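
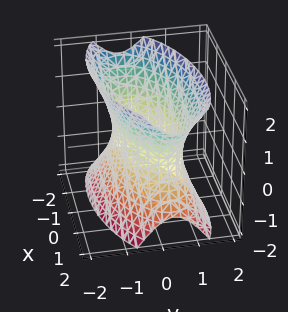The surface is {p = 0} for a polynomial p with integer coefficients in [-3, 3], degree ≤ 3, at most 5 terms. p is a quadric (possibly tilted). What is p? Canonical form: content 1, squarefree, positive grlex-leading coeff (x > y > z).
First, deg p = 2. No degree-1 surface has this shape.
Next, checking where it meets the axes: the surface avoids every integer z-axis point in the box.
Finally, the integer polynomial consistent with all of this is the stated p.

x^2 - x*y + 3*y^2 - z^2 - 2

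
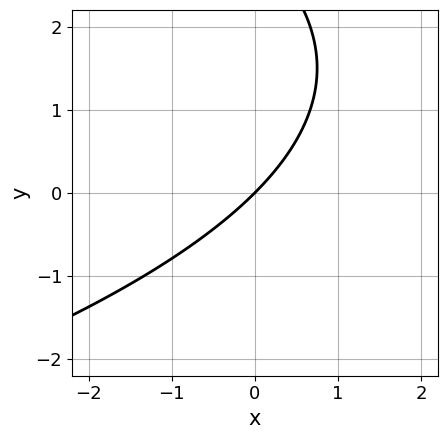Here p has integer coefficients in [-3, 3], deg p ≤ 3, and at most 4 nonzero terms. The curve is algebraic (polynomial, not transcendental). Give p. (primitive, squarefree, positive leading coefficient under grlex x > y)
y^2 + 3*x - 3*y

First, degree: the shape is more complex than any degree-1 curve, so deg p = 2.
Next, checking where it meets the axes: one y-axis crossing is at y = 0; it meets the x-axis at x = 0 (among the integer gridlines).
Finally, assembling these constraints gives the stated polynomial.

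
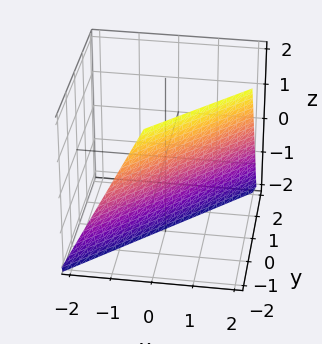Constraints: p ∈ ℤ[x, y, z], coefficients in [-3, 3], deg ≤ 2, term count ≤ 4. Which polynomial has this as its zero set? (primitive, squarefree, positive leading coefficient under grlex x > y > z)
2*x - 2*y - z - 2

(a) Degree: every cross-section is a straight line — this is a plane, so deg p = 1.
(b) Reading off the gridlines: it meets the x-axis at x = 1 (among the integer gridlines); one y-axis crossing is at y = -1.
(c) Matching integer coefficients to the picture gives p. Check: (0, 0, -2) on the z-axis lies on the surface, and p(0, 0, -2) = 0. ✓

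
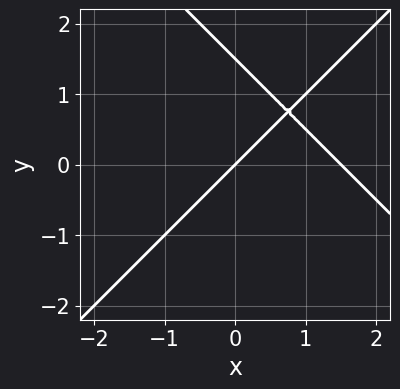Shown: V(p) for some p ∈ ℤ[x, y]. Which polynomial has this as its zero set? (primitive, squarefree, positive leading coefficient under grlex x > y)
2*x^2 - 2*y^2 - 3*x + 3*y

Degree: no degree-1 curve has this shape, so deg p = 2.
Against the integer gridlines: it crosses the y-axis at the gridline y = 0; one x-axis crossing is at x = 0.
The integer polynomial consistent with all of this is the stated p.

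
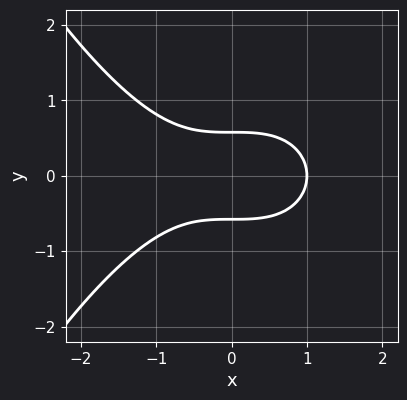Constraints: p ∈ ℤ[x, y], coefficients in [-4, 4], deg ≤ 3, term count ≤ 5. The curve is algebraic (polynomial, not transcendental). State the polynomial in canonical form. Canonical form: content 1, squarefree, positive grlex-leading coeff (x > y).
x^3 + 3*y^2 - 1

1. Degree: the shape is more complex than any degree-2 curve, so deg p = 3.
2. Symmetries: the y ↦ −y reflection is a symmetry, so y appears only in even powers.
3. Reading off the gridlines: it crosses the x-axis at the gridline x = 1.
4. These observations pin down the coefficients.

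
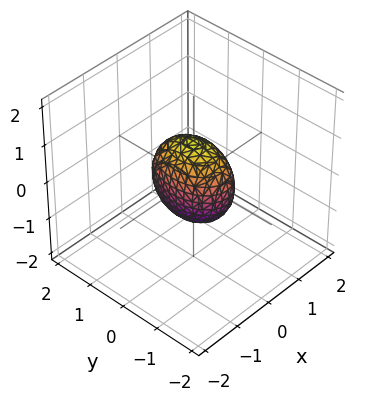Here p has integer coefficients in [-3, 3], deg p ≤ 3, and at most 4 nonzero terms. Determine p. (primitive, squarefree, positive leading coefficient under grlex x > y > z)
2*x^2 + y^2 + z^2 - 1

The degree is 2 — bounded and convex; a quadric.
Symmetries: it's symmetric under z → −z, forcing even powers of z; the y ↦ −y reflection is a symmetry, so y appears only in even powers; it's symmetric under x → −x, forcing even powers of x.
From the visible intercepts: among the integer gridlines, it crosses the z-axis at z ∈ {-1, 1}; the y-axis gridline crossings are at y ∈ {-1, 1}.
The integer polynomial consistent with all of this is the stated p.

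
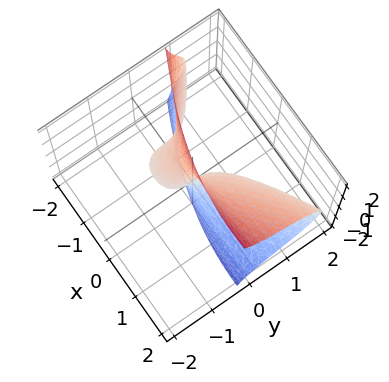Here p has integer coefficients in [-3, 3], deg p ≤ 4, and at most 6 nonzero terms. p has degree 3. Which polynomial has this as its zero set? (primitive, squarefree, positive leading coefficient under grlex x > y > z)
x*z^2 + y^3 + 3*y*z^2 - x^2 - x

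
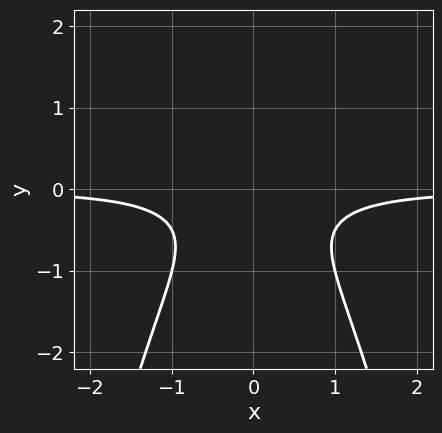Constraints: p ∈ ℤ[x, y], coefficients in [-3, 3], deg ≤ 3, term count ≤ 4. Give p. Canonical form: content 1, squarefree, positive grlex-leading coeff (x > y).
deg p = 3. The shape is more complex than any degree-2 curve.
Symmetries: mirror symmetry x ↦ −x ⇒ only even powers of x.
Observable constraints: it misses every integer gridline on the x-axis; no y-intercept at any integer in the box.
Fitting integer coefficients to these (and the overall shape) gives p.

2*x^2*y + 2*y^2 + y + 1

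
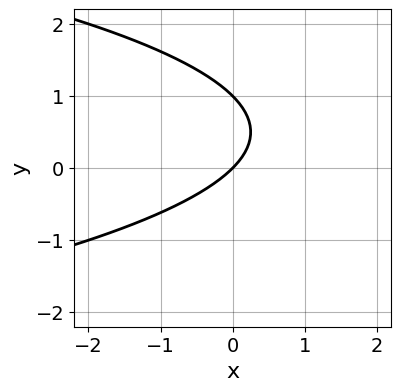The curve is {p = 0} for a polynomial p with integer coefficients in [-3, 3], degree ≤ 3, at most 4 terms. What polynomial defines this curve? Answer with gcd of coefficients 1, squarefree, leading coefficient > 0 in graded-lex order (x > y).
First, the degree is 2 — a generic line meets the curve in up to 2 points.
Then, checking where it meets the axes: one x-axis crossing is at x = 0; among the integer gridlines, it crosses the y-axis at y ∈ {0, 1}.
Finally, assembling these constraints gives the stated polynomial.

y^2 + x - y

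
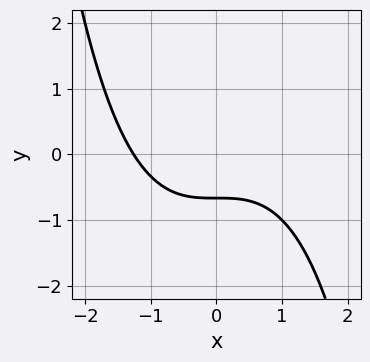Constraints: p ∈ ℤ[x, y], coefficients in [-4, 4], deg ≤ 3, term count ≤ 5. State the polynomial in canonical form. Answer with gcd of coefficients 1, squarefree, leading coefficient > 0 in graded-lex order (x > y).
1. Degree: no degree-2 curve has this shape, so deg p = 3.
2. Solving for integer coefficients yields p as stated.

x^3 + 3*y + 2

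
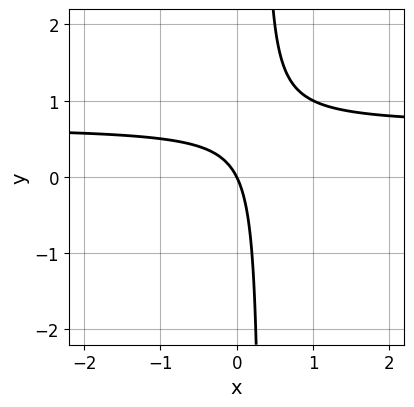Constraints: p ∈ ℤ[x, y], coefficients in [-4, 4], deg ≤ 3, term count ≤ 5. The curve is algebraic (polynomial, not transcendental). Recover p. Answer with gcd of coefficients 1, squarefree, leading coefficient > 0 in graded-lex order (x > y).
3*x*y - 2*x - y

(a) The degree is 2 — no degree-1 curve has this shape.
(b) Observable constraints: it crosses the y-axis at the gridline y = 0; it meets the x-axis at x = 0 (among the integer gridlines).
(c) Together with the visible shape, these determine p as stated.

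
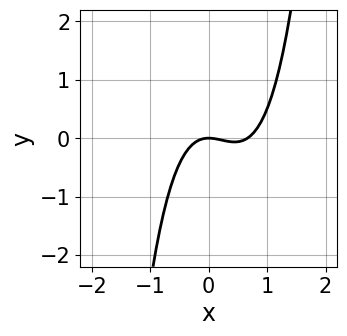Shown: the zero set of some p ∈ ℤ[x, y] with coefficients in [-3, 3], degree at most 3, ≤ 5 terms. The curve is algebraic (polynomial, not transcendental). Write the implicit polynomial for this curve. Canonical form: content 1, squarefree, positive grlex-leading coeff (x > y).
(a) The degree is 3 — a generic line meets the curve in up to 3 points.
(b) From the axis intercepts and sections: one y-axis crossing is at y = 0; one x-axis crossing is at x = 0.
(c) These observations pin down the coefficients.

3*x^3 - 2*x^2 - 2*y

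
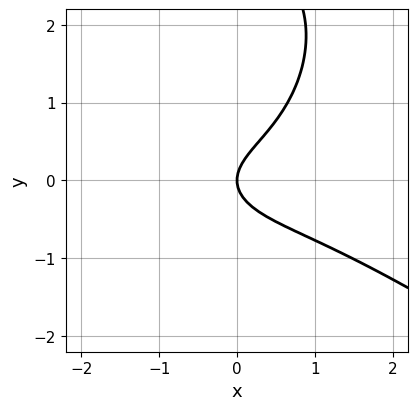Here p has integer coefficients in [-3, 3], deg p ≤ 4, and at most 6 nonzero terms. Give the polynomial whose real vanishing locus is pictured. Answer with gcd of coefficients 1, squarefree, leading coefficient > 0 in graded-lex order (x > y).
x^3 + x^2*y + y^3 - 3*y^2 + 2*x

1. The degree is 3 — the shape is more complex than any degree-2 curve.
2. From the axis intercepts and sections: one x-axis crossing is at x = 0; it crosses the y-axis at the gridline y = 0.
3. The integer polynomial consistent with all of this is the stated p.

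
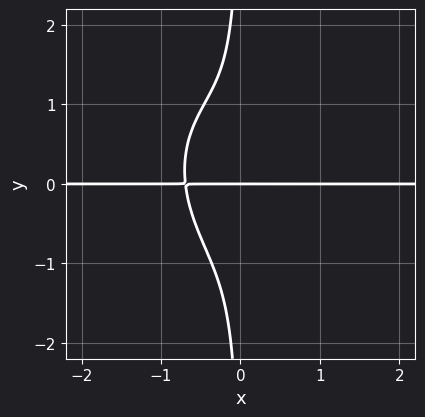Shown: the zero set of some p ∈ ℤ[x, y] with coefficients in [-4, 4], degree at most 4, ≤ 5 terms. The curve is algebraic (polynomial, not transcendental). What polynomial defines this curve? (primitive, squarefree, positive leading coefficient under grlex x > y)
3*x^3*y + x^2*y^2 + 2*x*y^3 + y

First, degree: no degree-3 curve has this shape, so deg p = 4.
Then, observable constraints: the visible x-axis segment lies entirely on the curve; it crosses the y-axis at the gridline y = 0.
Finally, together with the visible shape, these determine p as stated.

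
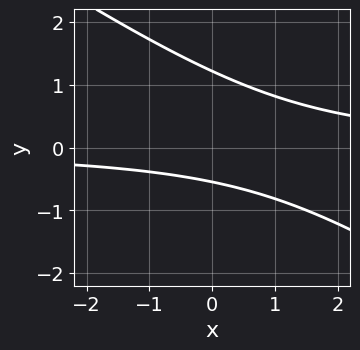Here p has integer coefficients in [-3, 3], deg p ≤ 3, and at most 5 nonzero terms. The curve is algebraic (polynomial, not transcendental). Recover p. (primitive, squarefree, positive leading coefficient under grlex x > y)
Degree: no degree-1 curve has this shape, so deg p = 2.
Against the integer gridlines: the curve avoids every integer x-axis point in the box.
Fitting integer coefficients to these (and the overall shape) gives p.

2*x*y + 3*y^2 - 2*y - 2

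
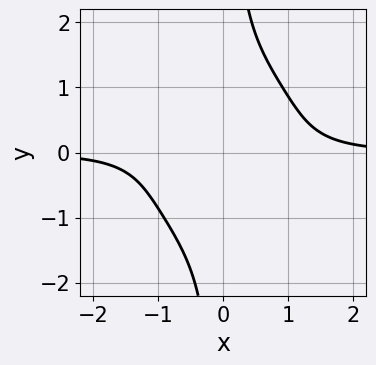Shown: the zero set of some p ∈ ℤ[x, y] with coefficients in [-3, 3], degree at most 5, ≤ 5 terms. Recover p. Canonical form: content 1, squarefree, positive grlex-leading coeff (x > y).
3*x^3*y + 3*x*y^3 - 2*y^2 - 3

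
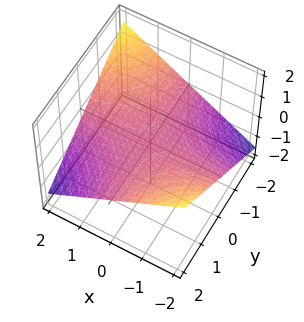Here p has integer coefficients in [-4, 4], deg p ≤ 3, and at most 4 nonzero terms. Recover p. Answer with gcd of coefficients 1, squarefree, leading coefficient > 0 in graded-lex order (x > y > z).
First, degree: a hyperbolic paraboloid; a quadric, so deg p = 2.
Then, from the axis intercepts and sections: the visible y-axis segment lies entirely on the surface; the visible x-axis segment lies entirely on the surface; one z-axis crossing is at z = 0.
Finally, assembling these constraints gives the stated polynomial.

x*y + 3*z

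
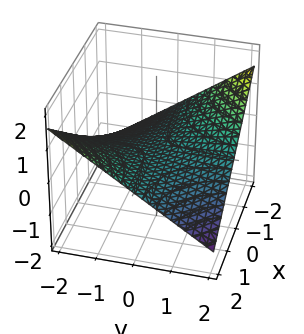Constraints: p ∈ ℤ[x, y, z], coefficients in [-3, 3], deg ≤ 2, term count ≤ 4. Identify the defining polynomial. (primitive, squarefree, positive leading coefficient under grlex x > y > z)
First, the degree is 2 — a hyperbolic paraboloid; a quadric.
Next, observable constraints: the visible y-axis segment lies entirely on the surface; every point of the x-axis in the box is on the surface; it crosses the z-axis at the gridline z = 0.
Finally, assembling these constraints gives the stated polynomial.

x*y + 3*z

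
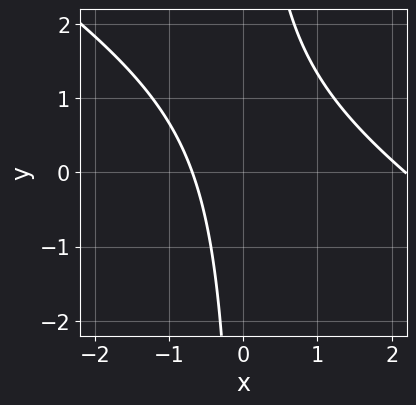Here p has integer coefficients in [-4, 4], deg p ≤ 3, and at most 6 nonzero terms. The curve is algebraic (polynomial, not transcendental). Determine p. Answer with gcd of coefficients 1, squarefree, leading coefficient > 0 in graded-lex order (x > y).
deg p = 2. The shape is more complex than any degree-1 curve.
From the axis intercepts and sections: the curve avoids every integer y-axis point in the box.
Together with the visible shape, these determine p as stated.

2*x^2 + 3*x*y - 3*x - 3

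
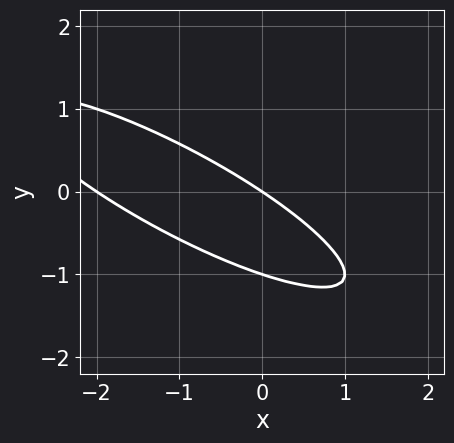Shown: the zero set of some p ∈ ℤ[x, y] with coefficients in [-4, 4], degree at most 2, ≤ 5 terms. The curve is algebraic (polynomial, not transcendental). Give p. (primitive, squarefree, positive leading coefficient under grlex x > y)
x^2 + 3*x*y + 3*y^2 + 2*x + 3*y

1. deg p = 2.
2. Reading off the gridlines: among the integer gridlines, it crosses the x-axis at x ∈ {-2, 0}; among the integer gridlines, it crosses the y-axis at y ∈ {-1, 0}.
3. Fitting integer coefficients to these (and the overall shape) gives p.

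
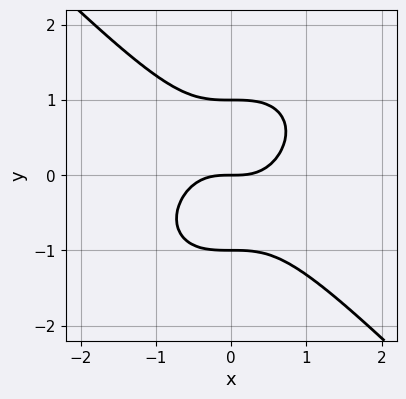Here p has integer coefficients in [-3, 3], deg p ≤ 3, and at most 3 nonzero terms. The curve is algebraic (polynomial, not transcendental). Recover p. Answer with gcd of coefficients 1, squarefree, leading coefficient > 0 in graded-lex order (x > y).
x^3 + y^3 - y

deg p = 3.
From the axis intercepts and sections: the y-axis gridline crossings are at y ∈ {-1, 0, 1}; it meets the x-axis at x = 0 (among the integer gridlines).
Together with the visible shape, these determine p as stated.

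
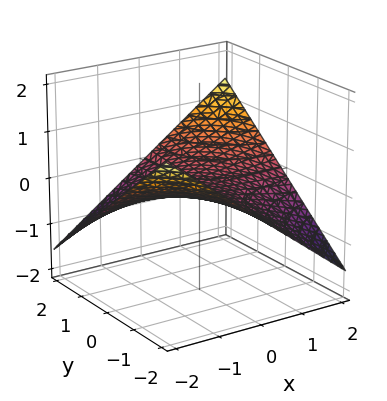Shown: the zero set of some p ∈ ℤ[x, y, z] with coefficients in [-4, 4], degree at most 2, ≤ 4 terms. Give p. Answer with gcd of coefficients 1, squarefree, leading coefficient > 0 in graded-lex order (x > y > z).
x*y - 3*z

1. deg p = 2. A saddle surface; a quadric.
2. Against the integer gridlines: it meets the z-axis at z = 0 (among the integer gridlines); every point of the x-axis in the box is on the surface; every point of the y-axis in the box is on the surface.
3. These observations pin down the coefficients.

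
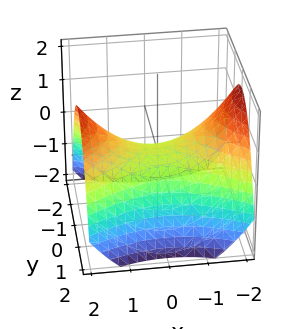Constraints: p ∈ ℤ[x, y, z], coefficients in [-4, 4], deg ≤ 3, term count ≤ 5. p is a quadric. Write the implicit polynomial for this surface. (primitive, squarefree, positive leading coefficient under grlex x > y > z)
x^2 - 2*y^2 - 3*z

First, deg p = 2. A saddle surface; a quadric.
Then, symmetries: mirror symmetry y ↦ −y ⇒ only even powers of y; the x ↦ −x reflection is a symmetry, so x appears only in even powers.
Then, reading off the gridlines: one y-axis crossing is at y = 0; it meets the x-axis at x = 0 (among the integer gridlines); it meets the z-axis at z = 0 (among the integer gridlines).
Finally, putting this together gives p.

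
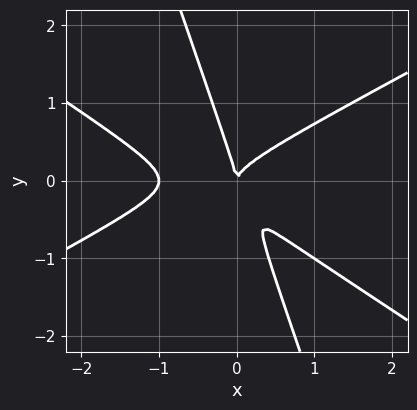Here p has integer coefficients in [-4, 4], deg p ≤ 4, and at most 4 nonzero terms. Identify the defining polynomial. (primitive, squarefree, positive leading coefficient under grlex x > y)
x^3 - 3*x*y^2 - y^3 + x^2

(a) deg p = 3.
(b) Reading off the gridlines: one y-axis crossing is at y = 0; among the integer gridlines, it crosses the x-axis at x ∈ {-1, 0}.
(c) These observations pin down the coefficients.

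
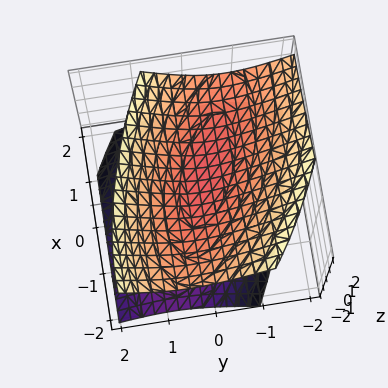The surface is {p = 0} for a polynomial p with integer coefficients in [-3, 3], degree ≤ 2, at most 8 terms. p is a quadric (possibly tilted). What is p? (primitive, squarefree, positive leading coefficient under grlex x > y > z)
I count 2 distinct pieces. Treating them together as one polynomial.
Degree: no degree-1 surface has this shape, so deg p = 2.
Observable constraints: the surface avoids every integer y-axis point in the box; no x-intercept at any integer in the box.
Assembling these constraints gives the stated polynomial.

x^2 + 2*x*y + 3*y^2 + y*z - 3*z^2 + 1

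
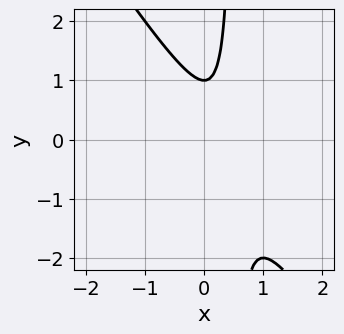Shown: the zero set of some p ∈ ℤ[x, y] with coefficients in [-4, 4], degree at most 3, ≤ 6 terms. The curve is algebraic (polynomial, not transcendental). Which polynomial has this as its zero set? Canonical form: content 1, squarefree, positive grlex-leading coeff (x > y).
3*x^2 + 2*x*y - 2*x - y + 1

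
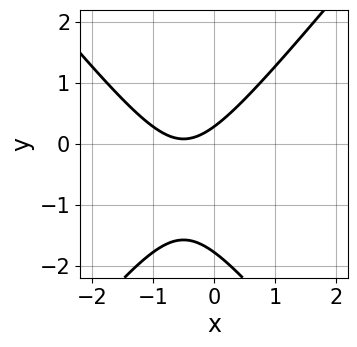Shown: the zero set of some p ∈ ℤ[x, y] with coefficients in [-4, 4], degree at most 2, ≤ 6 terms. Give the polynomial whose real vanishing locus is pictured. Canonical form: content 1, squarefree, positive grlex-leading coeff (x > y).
3*x^2 - 2*y^2 + 3*x - 3*y + 1

The degree is 2 — no degree-1 curve has this shape.
Reading off the gridlines: no x-intercept at any integer in the box.
Solving for integer coefficients yields p as stated.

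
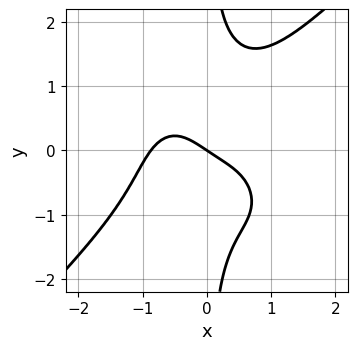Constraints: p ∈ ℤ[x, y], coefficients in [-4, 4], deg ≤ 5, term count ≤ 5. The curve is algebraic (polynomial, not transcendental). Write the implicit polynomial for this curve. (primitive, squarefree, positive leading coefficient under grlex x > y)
(a) The degree is 4 — no degree-3 curve has this shape.
(b) Against the integer gridlines: it crosses the y-axis at the gridline y = 0; it meets the x-axis at x = 0 (among the integer gridlines).
(c) Together with the visible shape, these determine p as stated.

3*x^4 - 3*x*y^3 + 2*x^2*y + 2*x + 3*y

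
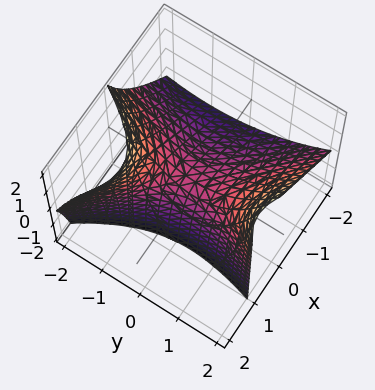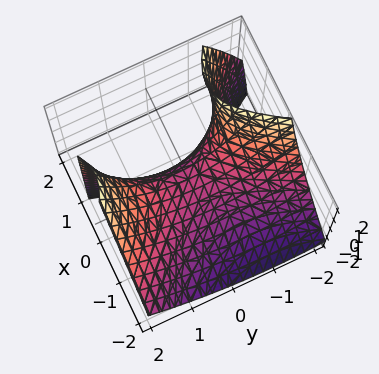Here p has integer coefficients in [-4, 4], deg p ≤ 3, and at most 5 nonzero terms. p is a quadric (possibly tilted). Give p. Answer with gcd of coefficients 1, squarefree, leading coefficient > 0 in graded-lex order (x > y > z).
1. deg p = 2.
2. From the axis intercepts and sections: it meets the x-axis at x = 0 (among the integer gridlines); it meets the y-axis at y = 0 (among the integer gridlines).
3. The integer polynomial consistent with all of this is the stated p.

2*x^2 + x*y - 2*x*z - y^2 + 2*z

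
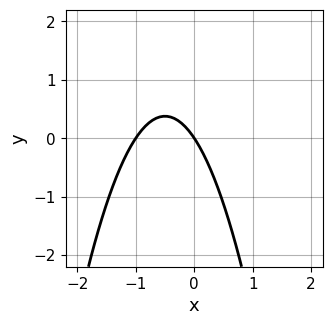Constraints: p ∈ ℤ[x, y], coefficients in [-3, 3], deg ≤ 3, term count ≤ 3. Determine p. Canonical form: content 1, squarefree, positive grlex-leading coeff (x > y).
deg p = 2. No degree-1 curve has this shape.
Against the integer gridlines: it crosses the y-axis at the gridline y = 0; among the integer gridlines, it crosses the x-axis at x ∈ {-1, 0}.
Fitting integer coefficients to these (and the overall shape) gives p.

3*x^2 + 3*x + 2*y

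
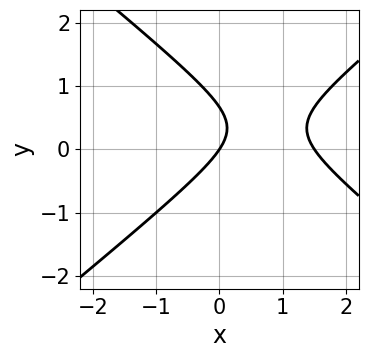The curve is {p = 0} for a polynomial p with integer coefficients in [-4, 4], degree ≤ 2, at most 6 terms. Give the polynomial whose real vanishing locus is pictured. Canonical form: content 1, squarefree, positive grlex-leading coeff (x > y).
2*x^2 - 3*y^2 - 3*x + 2*y

(a) Degree: a generic line meets the curve in up to 2 points, so deg p = 2.
(b) From the axis intercepts and sections: one x-axis crossing is at x = 0; it meets the y-axis at y = 0 (among the integer gridlines).
(c) Putting this together gives p.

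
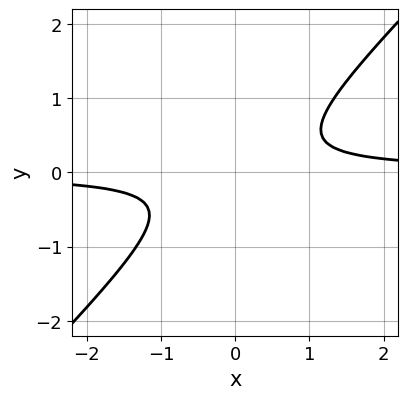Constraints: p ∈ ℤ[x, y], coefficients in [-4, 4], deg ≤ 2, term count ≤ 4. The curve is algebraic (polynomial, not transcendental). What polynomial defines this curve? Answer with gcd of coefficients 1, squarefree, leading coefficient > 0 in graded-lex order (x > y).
The degree is 2 — the shape is more complex than any degree-1 curve.
Against the integer gridlines: it misses every integer gridline on the y-axis; no x-intercept at any integer in the box.
Assembling these constraints gives the stated polynomial.

3*x*y - 3*y^2 - 1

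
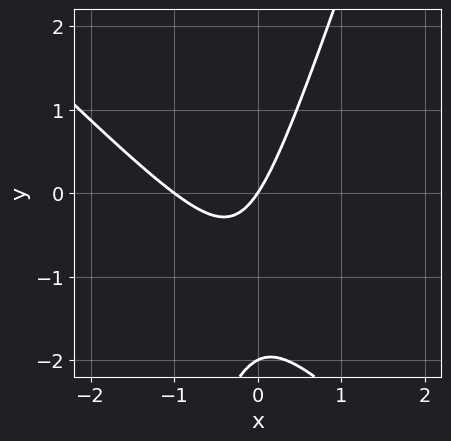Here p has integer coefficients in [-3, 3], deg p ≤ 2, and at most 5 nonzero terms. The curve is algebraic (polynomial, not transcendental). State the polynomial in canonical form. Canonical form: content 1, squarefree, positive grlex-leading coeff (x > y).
(a) deg p = 2. No degree-1 curve has this shape.
(b) Checking where it meets the axes: among the integer gridlines, it crosses the y-axis at y ∈ {-2, 0}; among the integer gridlines, it crosses the x-axis at x ∈ {-1, 0}.
(c) Putting this together gives p.

3*x^2 + 2*x*y - y^2 + 3*x - 2*y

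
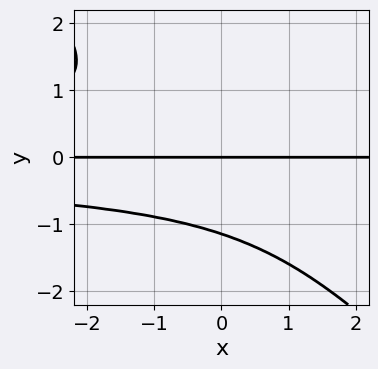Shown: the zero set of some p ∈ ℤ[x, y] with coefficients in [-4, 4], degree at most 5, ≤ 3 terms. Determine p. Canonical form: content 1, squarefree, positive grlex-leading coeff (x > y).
1. Degree: no degree-3 curve has this shape, so deg p = 4.
2. Reading off the gridlines: one y-axis crossing is at y = 0; every point of the x-axis in the box is on the curve.
3. Putting this together gives p.

2*x*y^3 + 2*y^4 + 3*y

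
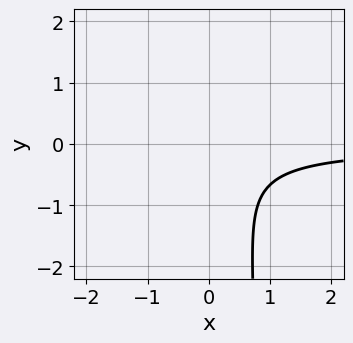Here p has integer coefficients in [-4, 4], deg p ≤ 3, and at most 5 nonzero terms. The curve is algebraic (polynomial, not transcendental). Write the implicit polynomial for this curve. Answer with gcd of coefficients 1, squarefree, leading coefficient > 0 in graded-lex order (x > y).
2*x*y^2 - 3*x*y - 2*y^2 - 2

First, degree: the shape is more complex than any degree-2 curve, so deg p = 3.
Next, observable constraints: no y-intercept at any integer in the box; it misses every integer gridline on the x-axis.
Finally, putting this together gives p.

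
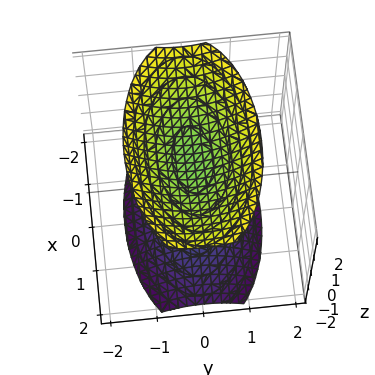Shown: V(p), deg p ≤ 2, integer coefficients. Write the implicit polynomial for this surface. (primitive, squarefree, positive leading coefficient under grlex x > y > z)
(a) The picture has 2 separate pieces. Treating them together as one polynomial.
(b) deg p = 2. Two separate bowl-shaped sheets opening away from each other; a quadric.
(c) Symmetries: it's symmetric under y → −y, forcing even powers of y; it's symmetric under x → −x, forcing even powers of x; the z ↦ −z reflection is a symmetry, so z appears only in even powers.
(d) Against the integer gridlines: no y-intercept at any integer in the box; the surface avoids every integer x-axis point in the box.
(e) Putting this together gives p.

x^2 + 3*y^2 - 2*z^2 + 3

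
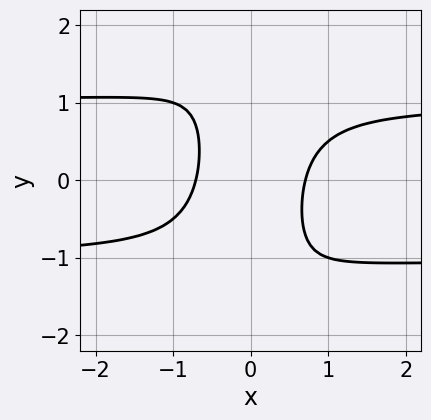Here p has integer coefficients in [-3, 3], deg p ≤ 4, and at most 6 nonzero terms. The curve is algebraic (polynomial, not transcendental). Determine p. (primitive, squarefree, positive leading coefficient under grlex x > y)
2*x^2*y^2 - 2*x^2 + x*y + 1

First, the degree is 4 — a generic line meets the curve in up to 4 points.
Then, reading off the gridlines: the curve avoids every integer y-axis point in the box.
Finally, assembling these constraints gives the stated polynomial.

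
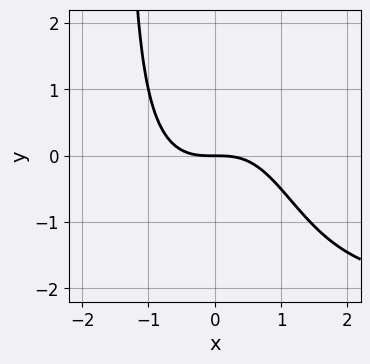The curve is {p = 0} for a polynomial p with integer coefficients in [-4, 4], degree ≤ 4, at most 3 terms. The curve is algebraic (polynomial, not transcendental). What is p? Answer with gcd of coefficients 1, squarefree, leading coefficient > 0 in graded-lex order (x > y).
1. deg p = 4. A generic line meets the curve in up to 4 points.
2. From the axis intercepts and sections: one y-axis crossing is at y = 0; it crosses the x-axis at the gridline x = 0.
3. The integer polynomial consistent with all of this is the stated p.

x^3*y + 2*x^3 + 3*y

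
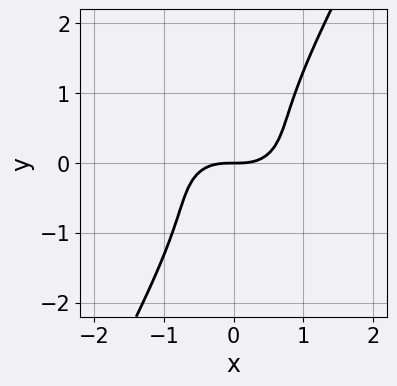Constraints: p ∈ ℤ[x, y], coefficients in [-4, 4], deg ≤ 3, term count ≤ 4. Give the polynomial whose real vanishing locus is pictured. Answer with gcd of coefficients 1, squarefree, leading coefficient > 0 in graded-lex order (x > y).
1. deg p = 3. The shape is more complex than any degree-2 curve.
2. Against the integer gridlines: it crosses the y-axis at the gridline y = 0; one x-axis crossing is at x = 0.
3. The integer polynomial consistent with all of this is the stated p.

2*x^3 + 3*x*y^2 - 2*y^3 - 2*y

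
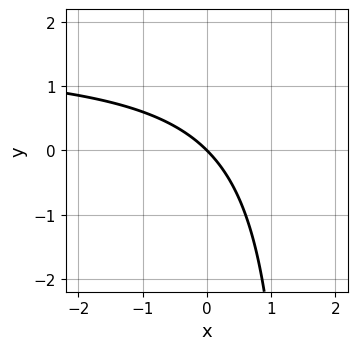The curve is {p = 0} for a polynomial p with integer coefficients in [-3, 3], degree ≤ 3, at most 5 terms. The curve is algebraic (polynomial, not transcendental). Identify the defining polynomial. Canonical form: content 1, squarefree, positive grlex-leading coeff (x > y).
2*x*y - 3*x - 3*y

1. deg p = 2. No degree-1 curve has this shape.
2. From the visible intercepts: it crosses the x-axis at the gridline x = 0; it meets the y-axis at y = 0 (among the integer gridlines).
3. Together with the visible shape, these determine p as stated.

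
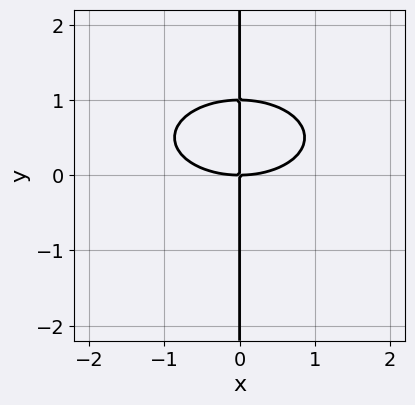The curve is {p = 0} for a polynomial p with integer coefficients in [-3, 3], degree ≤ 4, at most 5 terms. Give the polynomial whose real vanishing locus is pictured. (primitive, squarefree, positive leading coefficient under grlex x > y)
x^3 + 3*x*y^2 - 3*x*y

First, deg p = 3. The shape is more complex than any degree-2 curve.
Next, from the axis intercepts and sections: the visible y-axis segment lies entirely on the curve; it meets the x-axis at x = 0 (among the integer gridlines).
Finally, solving for integer coefficients yields p as stated.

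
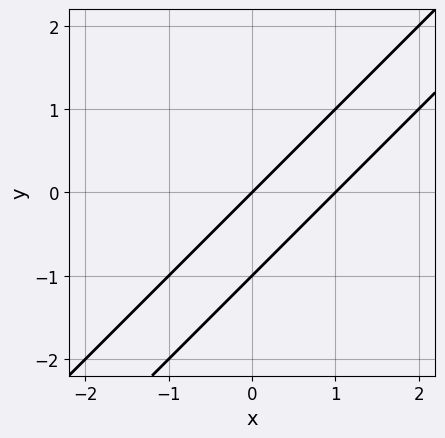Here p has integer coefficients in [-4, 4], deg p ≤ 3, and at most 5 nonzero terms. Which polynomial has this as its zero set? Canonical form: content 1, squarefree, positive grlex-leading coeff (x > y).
First, degree: the shape is more complex than any degree-1 curve, so deg p = 2.
Next, observable constraints: among the integer gridlines, it crosses the y-axis at y ∈ {-1, 0}; among the integer gridlines, it crosses the x-axis at x ∈ {0, 1}.
Finally, the integer polynomial consistent with all of this is the stated p.

x^2 - 2*x*y + y^2 - x + y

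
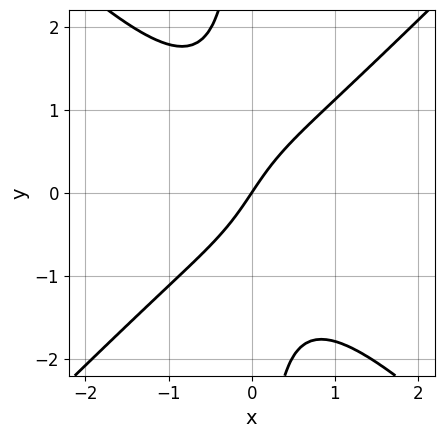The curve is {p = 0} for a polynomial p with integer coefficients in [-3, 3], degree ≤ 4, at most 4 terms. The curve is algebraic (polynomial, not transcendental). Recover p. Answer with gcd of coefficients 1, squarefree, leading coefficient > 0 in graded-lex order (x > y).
deg p = 3. The shape is more complex than any degree-2 curve.
Reading off the gridlines: it meets the y-axis at y = 0 (among the integer gridlines); it crosses the x-axis at the gridline x = 0.
These observations pin down the coefficients.

3*x^3 - 3*x*y^2 + 3*x - 2*y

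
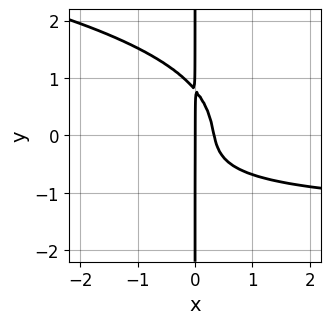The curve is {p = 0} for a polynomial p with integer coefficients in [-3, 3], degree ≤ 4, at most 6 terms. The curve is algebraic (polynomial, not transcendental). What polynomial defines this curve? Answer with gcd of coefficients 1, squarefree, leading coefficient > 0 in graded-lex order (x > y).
(a) Degree: a generic line meets the curve in up to 4 points, so deg p = 4.
(b) Reading off the gridlines: one x-axis crossing is at x = 0; every point of the y-axis in the box is on the curve.
(c) Assembling these constraints gives the stated polynomial.

2*x*y^3 + 2*x^2*y + 3*x^2 - x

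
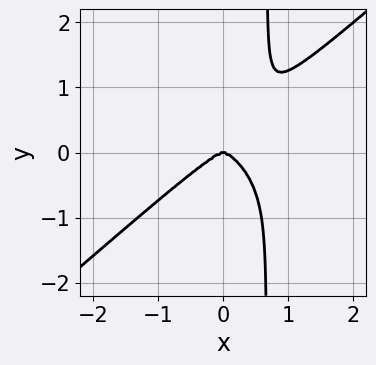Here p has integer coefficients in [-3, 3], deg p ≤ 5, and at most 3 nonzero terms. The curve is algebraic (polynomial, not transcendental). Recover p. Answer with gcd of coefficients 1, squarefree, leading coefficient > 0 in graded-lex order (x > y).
First, deg p = 4.
Then, reading off the gridlines: it meets the y-axis at y = 0 (among the integer gridlines); it meets the x-axis at x = 0 (among the integer gridlines).
Finally, assembling these constraints gives the stated polynomial.

2*x^4 - 3*x*y^3 + 2*y^3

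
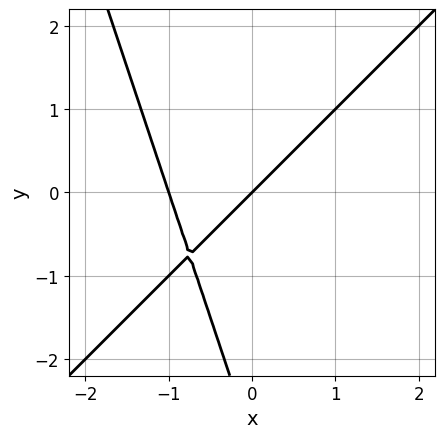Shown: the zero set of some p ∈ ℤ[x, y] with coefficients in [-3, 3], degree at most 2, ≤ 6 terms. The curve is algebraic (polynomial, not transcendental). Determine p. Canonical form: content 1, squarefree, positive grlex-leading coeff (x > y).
3*x^2 - 2*x*y - y^2 + 3*x - 3*y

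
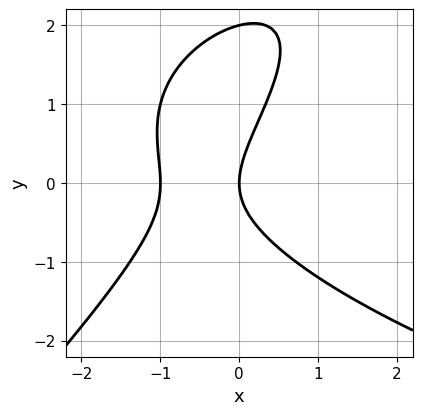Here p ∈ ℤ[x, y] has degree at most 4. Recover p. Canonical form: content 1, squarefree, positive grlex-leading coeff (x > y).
x*y^2 - y^3 - 3*x^2 + 2*y^2 - 3*x

1. deg p = 3. No degree-2 curve has this shape.
2. Observable constraints: the x-axis gridline crossings are at x ∈ {-1, 0}; among the integer gridlines, it crosses the y-axis at y ∈ {0, 2}.
3. Matching integer coefficients to the picture gives p.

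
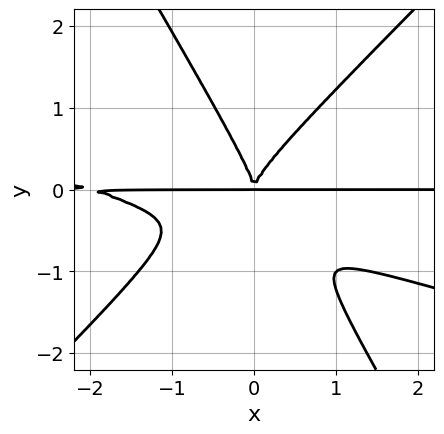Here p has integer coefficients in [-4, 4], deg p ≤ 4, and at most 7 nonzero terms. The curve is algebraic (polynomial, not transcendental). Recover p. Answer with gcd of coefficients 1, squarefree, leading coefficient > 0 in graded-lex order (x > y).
First, the degree is 4 — no degree-3 curve has this shape.
Next, observable constraints: the visible x-axis segment lies entirely on the curve.
Finally, putting this together gives p.

x^3*y + 3*x^2*y^2 - 2*x*y^3 - 2*y^4 + 2*x^2*y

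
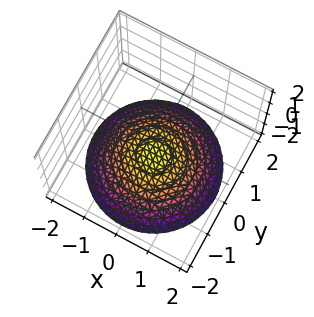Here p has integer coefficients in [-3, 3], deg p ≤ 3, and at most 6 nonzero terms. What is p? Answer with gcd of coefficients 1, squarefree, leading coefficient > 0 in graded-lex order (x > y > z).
x^2 + y^2 + 3*z + 3

First, the degree is 2 — a generic line meets the surface in up to 2 points.
Then, symmetries: every cross-section ⟂ z is a circle, so x, y appear only via x² + y².
Next, from the visible intercepts: no y-intercept at any integer in the box; the surface avoids every integer x-axis point in the box; a circular section at z = -2 has radius between 1 and 2.
Finally, fitting integer coefficients to these (and the overall shape) gives p.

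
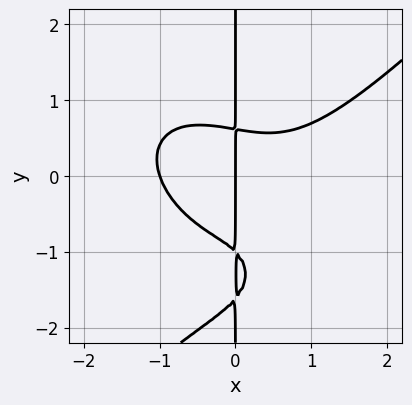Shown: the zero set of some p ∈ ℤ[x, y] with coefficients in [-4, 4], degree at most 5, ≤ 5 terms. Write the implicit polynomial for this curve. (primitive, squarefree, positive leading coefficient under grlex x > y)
x^4 - x*y^3 - x^2*y - 2*x*y^2 + x

First, deg p = 4.
Then, reading off the gridlines: among the integer gridlines, it crosses the x-axis at x ∈ {-1, 0}; the visible y-axis segment lies entirely on the curve.
Finally, putting this together gives p.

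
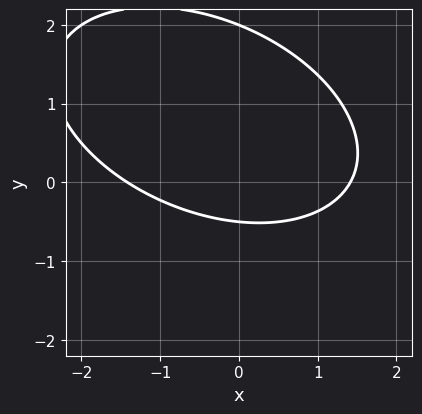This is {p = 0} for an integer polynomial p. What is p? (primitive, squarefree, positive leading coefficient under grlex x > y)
x^2 + x*y + 2*y^2 - 3*y - 2

1. Degree: the shape is more complex than any degree-1 curve, so deg p = 2.
2. From the visible intercepts: one y-axis crossing is at y = 2.
3. Assembling these constraints gives the stated polynomial.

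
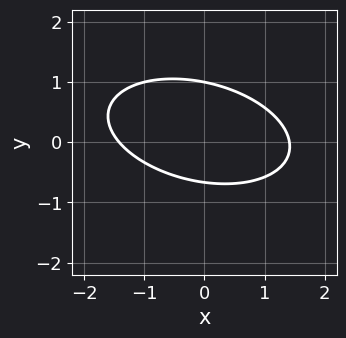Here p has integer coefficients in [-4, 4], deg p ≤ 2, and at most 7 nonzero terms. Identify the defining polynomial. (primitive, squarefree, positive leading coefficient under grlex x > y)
(a) Degree: a generic line meets the curve in up to 2 points, so deg p = 2.
(b) Reading off the gridlines: it crosses the y-axis at the gridline y = 1.
(c) Putting this together gives p.

x^2 + x*y + 3*y^2 - y - 2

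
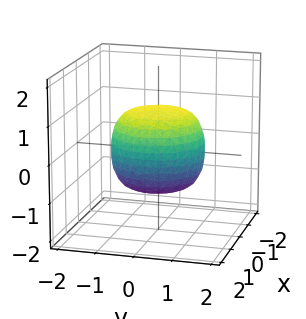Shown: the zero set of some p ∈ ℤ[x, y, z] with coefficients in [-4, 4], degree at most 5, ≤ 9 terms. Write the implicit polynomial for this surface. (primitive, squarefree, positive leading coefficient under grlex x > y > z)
2*x^4 + 4*x^2*y^2 + 2*y^4 - x^2 - y^2 + 3*z^2 - 3

(a) deg p = 4. A generic line meets the surface in up to 4 points.
(b) Symmetries: rotational symmetry about the z-axis ⇒ p depends on x, y only through x² + y².
(c) Against the integer gridlines: a circular section at z = -1 has radius between 0 and 1; among the integer gridlines, it crosses the z-axis at z ∈ {-1, 1}.
(d) Fitting integer coefficients to these (and the overall shape) gives p.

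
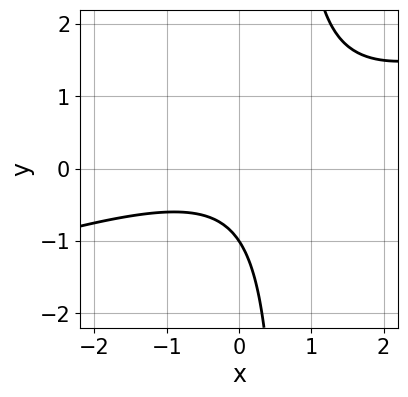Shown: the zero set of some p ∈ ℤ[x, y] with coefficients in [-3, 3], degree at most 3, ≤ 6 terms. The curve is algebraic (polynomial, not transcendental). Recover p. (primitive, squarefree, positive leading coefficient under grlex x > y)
(a) Degree: no degree-1 curve has this shape, so deg p = 2.
(b) From the axis intercepts and sections: one y-axis crossing is at y = -1; no x-intercept at any integer in the box.
(c) Assembling these constraints gives the stated polynomial.

x^2 - 3*x*y + 2*y + 2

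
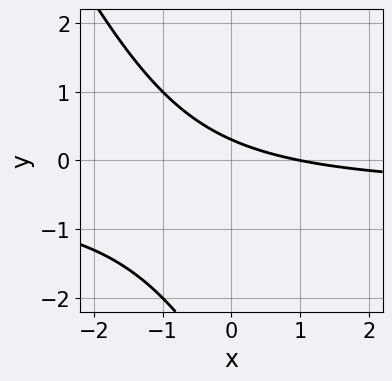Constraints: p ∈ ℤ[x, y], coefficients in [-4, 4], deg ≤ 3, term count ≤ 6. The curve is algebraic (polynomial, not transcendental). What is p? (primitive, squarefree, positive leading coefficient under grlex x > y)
2*x*y + y^2 + x + 3*y - 1

(a) The degree is 2 — a generic line meets the curve in up to 2 points.
(b) From the axis intercepts and sections: it meets the x-axis at x = 1 (among the integer gridlines).
(c) These observations pin down the coefficients.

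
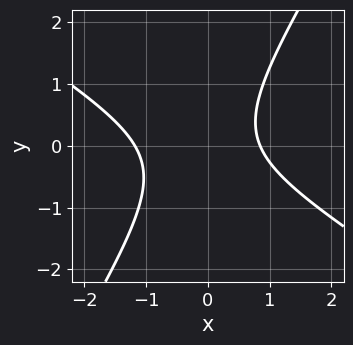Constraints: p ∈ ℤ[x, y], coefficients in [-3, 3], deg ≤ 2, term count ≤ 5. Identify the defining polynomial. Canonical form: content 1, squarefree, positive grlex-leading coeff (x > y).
1. Degree: the shape is more complex than any degree-1 curve, so deg p = 2.
2. Checking where it meets the axes: the curve avoids every integer y-axis point in the box.
3. Putting this together gives p.

3*x^2 + 3*x*y - 3*y^2 + x - 3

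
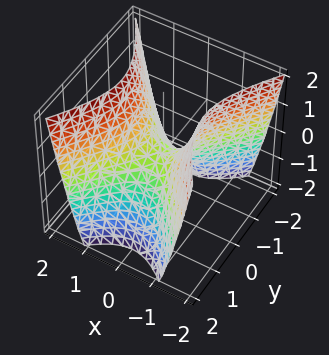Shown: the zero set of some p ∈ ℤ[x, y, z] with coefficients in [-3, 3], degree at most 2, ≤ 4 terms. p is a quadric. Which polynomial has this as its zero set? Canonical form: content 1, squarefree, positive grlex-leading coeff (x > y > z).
First, the degree is 2 — a hyperbolic paraboloid; a quadric.
Next, symmetries: it's symmetric under x → −x, forcing even powers of x; it's symmetric under y → −y, forcing even powers of y.
Next, observable constraints: it crosses the x-axis at the gridline x = 0; it crosses the y-axis at the gridline y = 0; one z-axis crossing is at z = 0.
Finally, solving for integer coefficients yields p as stated.

3*x^2 - 2*y^2 - 2*z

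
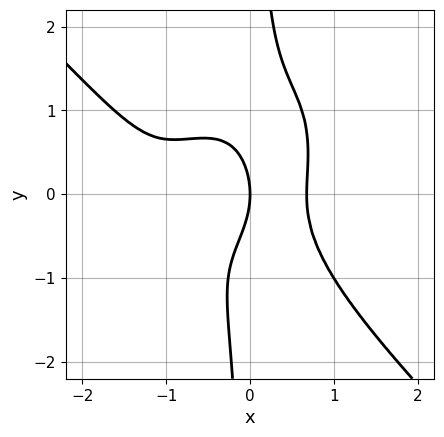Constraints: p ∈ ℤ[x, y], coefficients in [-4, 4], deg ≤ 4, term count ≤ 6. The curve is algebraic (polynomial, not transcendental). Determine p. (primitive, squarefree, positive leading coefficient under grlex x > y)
2*x^4 + 2*x*y^3 + 3*x^3 - y^2 - 2*x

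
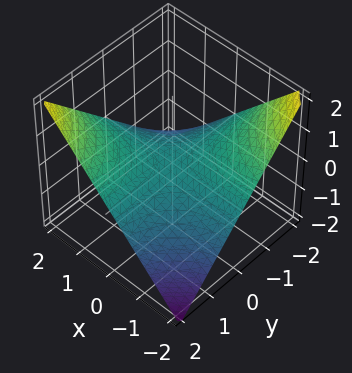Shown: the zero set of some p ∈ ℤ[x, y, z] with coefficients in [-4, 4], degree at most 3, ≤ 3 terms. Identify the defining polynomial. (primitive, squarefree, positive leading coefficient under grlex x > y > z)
(a) The degree is 2 — a saddle surface; a quadric.
(b) Reading off the gridlines: the visible y-axis segment lies entirely on the surface; every point of the x-axis in the box is on the surface; it meets the z-axis at z = 0 (among the integer gridlines).
(c) Assembling these constraints gives the stated polynomial.

x*y - 2*z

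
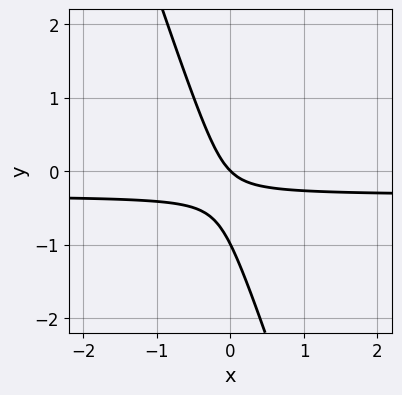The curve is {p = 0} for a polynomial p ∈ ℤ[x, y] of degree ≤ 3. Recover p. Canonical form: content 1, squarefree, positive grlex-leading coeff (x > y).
3*x*y + y^2 + x + y

First, deg p = 2.
Then, checking where it meets the axes: the y-axis gridline crossings are at y ∈ {-1, 0}; it meets the x-axis at x = 0 (among the integer gridlines).
Finally, putting this together gives p.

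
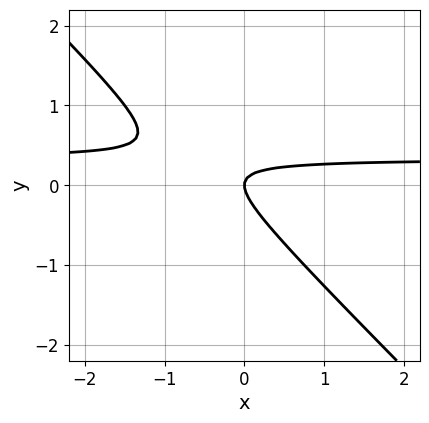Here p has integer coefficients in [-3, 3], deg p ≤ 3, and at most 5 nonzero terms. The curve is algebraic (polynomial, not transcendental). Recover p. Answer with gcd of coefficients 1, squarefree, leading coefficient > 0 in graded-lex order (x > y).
First, the degree is 2 — the shape is more complex than any degree-1 curve.
Next, observable constraints: it meets the x-axis at x = 0 (among the integer gridlines); one y-axis crossing is at y = 0.
Finally, matching integer coefficients to the picture gives p.

3*x*y + 3*y^2 - x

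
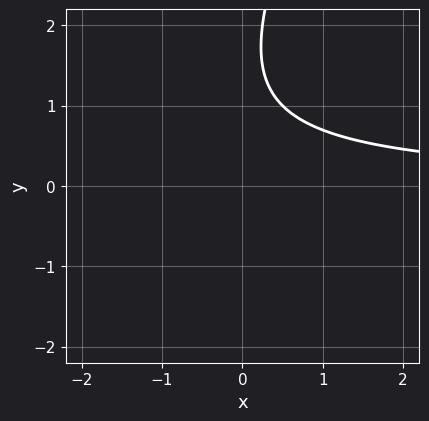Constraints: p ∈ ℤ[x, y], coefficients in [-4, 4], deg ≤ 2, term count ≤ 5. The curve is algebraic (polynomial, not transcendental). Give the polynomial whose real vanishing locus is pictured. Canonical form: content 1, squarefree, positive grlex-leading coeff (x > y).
deg p = 2. No degree-1 curve has this shape.
Reading off the gridlines: it misses every integer gridline on the x-axis; the curve avoids every integer y-axis point in the box.
Matching integer coefficients to the picture gives p.

2*x*y - y^2 + 3*y - 3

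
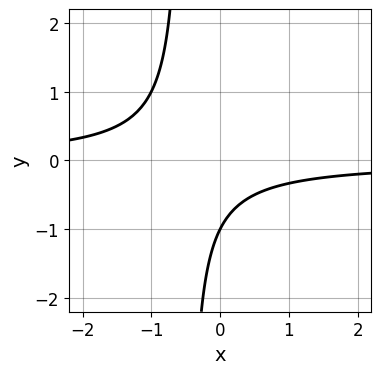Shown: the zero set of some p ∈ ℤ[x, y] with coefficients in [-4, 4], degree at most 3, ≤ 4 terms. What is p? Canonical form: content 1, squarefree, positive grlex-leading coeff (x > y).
2*x*y + y + 1

First, degree: no degree-1 curve has this shape, so deg p = 2.
Then, checking where it meets the axes: one y-axis crossing is at y = -1; it misses every integer gridline on the x-axis.
Finally, fitting integer coefficients to these (and the overall shape) gives p.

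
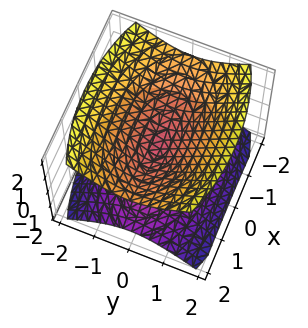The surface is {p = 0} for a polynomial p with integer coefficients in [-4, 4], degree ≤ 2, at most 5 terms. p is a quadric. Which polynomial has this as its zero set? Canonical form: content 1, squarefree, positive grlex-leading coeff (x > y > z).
x^2 + 3*y^2 - 3*z^2

The picture has 2 separate pieces.
Degree: a double cone through the origin; a quadric, so deg p = 2.
Symmetries: the y ↦ −y reflection is a symmetry, so y appears only in even powers; the z ↦ −z reflection is a symmetry, so z appears only in even powers; the x ↦ −x reflection is a symmetry, so x appears only in even powers.
Reading off the gridlines: it crosses the x-axis at the gridline x = 0; it meets the z-axis at z = 0 (among the integer gridlines); it meets the y-axis at y = 0 (among the integer gridlines).
These observations pin down the coefficients.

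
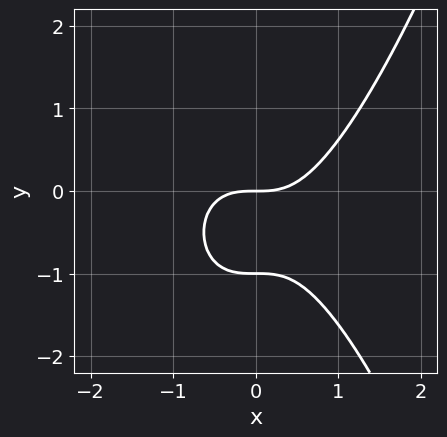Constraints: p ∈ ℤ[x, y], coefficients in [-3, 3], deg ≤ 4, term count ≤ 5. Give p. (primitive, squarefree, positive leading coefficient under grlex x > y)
1. The degree is 3 — the shape is more complex than any degree-2 curve.
2. Observable constraints: among the integer gridlines, it crosses the y-axis at y ∈ {-1, 0}; it crosses the x-axis at the gridline x = 0.
3. Assembling these constraints gives the stated polynomial.

x^3 - y^2 - y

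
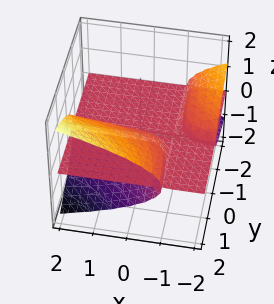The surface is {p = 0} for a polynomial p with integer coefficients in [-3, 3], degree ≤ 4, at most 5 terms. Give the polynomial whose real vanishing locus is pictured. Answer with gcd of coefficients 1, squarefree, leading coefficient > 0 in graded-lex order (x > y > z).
x*y*z - 2*z^3 + y*z

(a) I count 3 distinct pieces.
(b) The degree is 3 — a generic line meets the surface in up to 3 points.
(c) Reading off the gridlines: the visible x-axis segment lies entirely on the surface; every point of the y-axis in the box is on the surface; it meets the z-axis at z = 0 (among the integer gridlines).
(d) Assembling these constraints gives the stated polynomial.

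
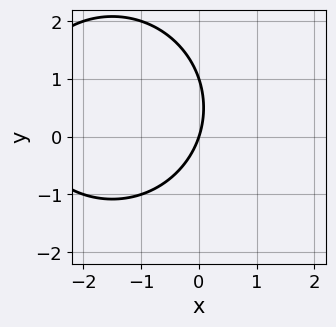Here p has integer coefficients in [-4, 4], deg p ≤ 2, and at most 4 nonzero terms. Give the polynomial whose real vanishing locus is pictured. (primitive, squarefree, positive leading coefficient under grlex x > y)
(a) Degree: the shape is more complex than any degree-1 curve, so deg p = 2.
(b) Reading off the gridlines: it crosses the x-axis at the gridline x = 0; the y-axis gridline crossings are at y ∈ {0, 1}.
(c) These observations pin down the coefficients.

x^2 + y^2 + 3*x - y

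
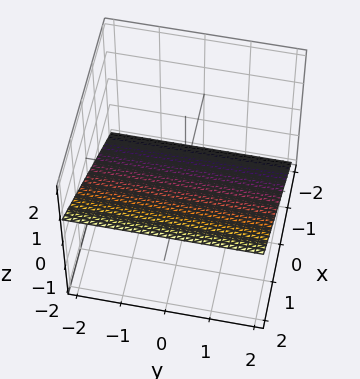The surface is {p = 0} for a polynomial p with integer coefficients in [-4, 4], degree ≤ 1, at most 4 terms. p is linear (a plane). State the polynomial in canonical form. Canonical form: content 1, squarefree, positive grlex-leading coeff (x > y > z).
(a) The degree is 1 — every cross-section is a straight line — this is a plane.
(b) Checking where it meets the axes: the surface avoids every integer y-axis point in the box; it meets the x-axis at x = 1 (among the integer gridlines).
(c) Together with the visible shape, these determine p as stated.

2*x - 3*z - 2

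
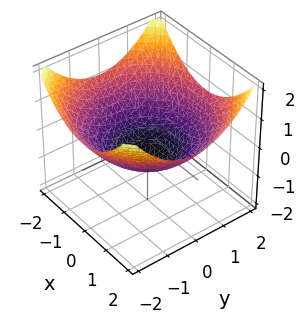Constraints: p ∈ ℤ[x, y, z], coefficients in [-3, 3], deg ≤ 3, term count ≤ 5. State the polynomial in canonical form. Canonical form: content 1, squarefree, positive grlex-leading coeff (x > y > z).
Degree: a generic line meets the surface in up to 2 points, so deg p = 2.
Symmetries: rotational symmetry about the z-axis ⇒ p depends on x, y only through x² + y².
Observable constraints: a circular section at z = 0 has radius between 1 and 2.
Together with the visible shape, these determine p as stated.

x^2 + y^2 - 3*z - 2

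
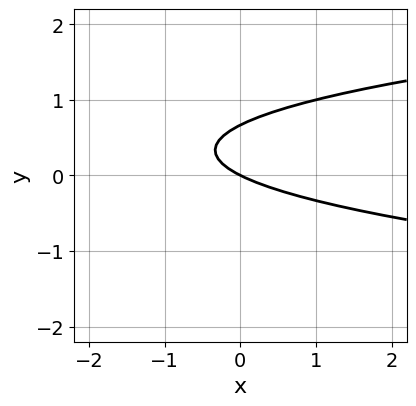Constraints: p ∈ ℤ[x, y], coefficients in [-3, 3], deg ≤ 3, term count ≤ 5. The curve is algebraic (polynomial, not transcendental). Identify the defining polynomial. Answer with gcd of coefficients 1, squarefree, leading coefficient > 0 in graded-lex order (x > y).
3*y^2 - x - 2*y

First, deg p = 2. No degree-1 curve has this shape.
Then, from the axis intercepts and sections: one y-axis crossing is at y = 0; one x-axis crossing is at x = 0.
Finally, together with the visible shape, these determine p as stated.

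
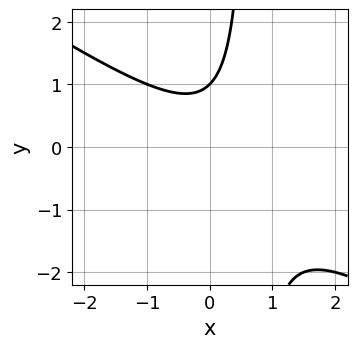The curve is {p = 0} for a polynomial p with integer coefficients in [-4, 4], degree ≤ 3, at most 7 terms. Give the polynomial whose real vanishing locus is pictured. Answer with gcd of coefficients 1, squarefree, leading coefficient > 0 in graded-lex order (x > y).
deg p = 2. No degree-1 curve has this shape.
Checking where it meets the axes: the curve avoids every integer x-axis point in the box; one y-axis crossing is at y = 1.
These observations pin down the coefficients.

2*x^2 + 3*x*y - x - 2*y + 2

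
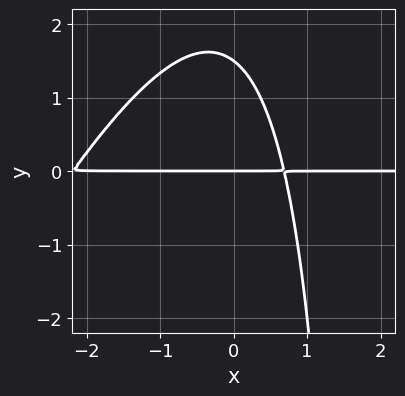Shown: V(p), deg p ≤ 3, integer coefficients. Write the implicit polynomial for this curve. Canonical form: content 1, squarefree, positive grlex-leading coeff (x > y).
2*x^2*y - x*y^2 + 3*x*y + 2*y^2 - 3*y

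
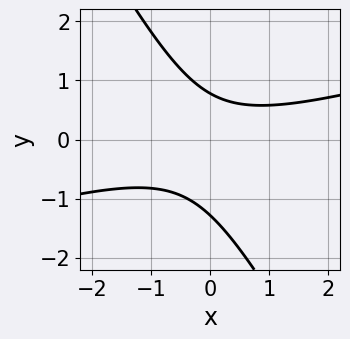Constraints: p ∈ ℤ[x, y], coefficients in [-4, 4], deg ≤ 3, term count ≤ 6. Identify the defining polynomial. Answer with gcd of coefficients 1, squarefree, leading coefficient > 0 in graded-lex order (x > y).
x^2 - 3*x*y - 2*y^2 - y + 2

deg p = 2. The shape is more complex than any degree-1 curve.
Against the integer gridlines: it misses every integer gridline on the x-axis.
Matching integer coefficients to the picture gives p.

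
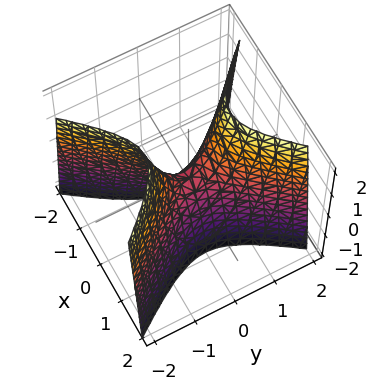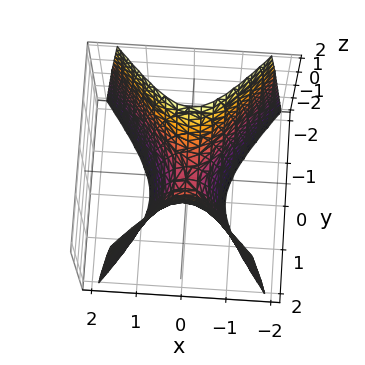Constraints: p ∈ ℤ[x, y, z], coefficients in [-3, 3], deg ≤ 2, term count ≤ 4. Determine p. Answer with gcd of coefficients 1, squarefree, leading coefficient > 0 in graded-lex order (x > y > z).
deg p = 2.
Symmetries: it's symmetric under x → −x, forcing even powers of x; the y ↦ −y reflection is a symmetry, so y appears only in even powers.
Reading off the gridlines: it crosses the y-axis at the gridline y = 0; it meets the x-axis at x = 0 (among the integer gridlines).
These observations pin down the coefficients.

3*x^2 - 2*y^2 + z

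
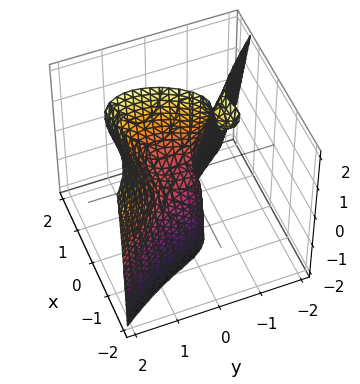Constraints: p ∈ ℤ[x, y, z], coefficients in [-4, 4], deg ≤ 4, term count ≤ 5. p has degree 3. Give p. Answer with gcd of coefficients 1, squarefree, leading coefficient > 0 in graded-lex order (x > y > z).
3*x^3 + x^2*z + 2*y^3 - 2*y*z - z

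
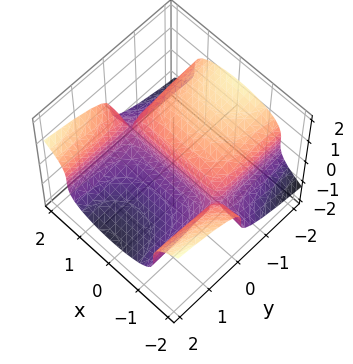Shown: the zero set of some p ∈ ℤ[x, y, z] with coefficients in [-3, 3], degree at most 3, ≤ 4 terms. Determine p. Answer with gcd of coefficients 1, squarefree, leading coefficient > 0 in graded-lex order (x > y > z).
(a) The degree is 3 — the shape is more complex than any degree-2 surface.
(b) Observable constraints: every point of the x-axis in the box is on the surface; it meets the z-axis at z = 0 (among the integer gridlines).
(c) Matching integer coefficients to the picture gives p.

x^2*y - 3*z^3 - 2*y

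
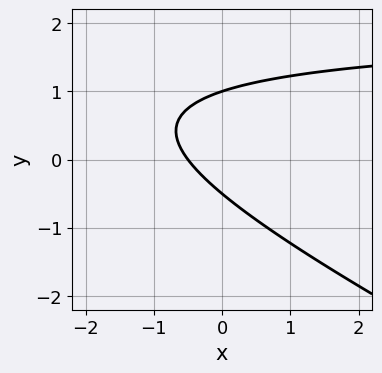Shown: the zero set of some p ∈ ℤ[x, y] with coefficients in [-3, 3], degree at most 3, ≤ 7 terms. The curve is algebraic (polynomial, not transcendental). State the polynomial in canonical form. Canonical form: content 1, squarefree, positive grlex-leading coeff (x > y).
1. Degree: no degree-1 curve has this shape, so deg p = 2.
2. From the visible intercepts: it meets the y-axis at y = 1 (among the integer gridlines).
3. Fitting integer coefficients to these (and the overall shape) gives p.

x*y + 2*y^2 - 2*x - y - 1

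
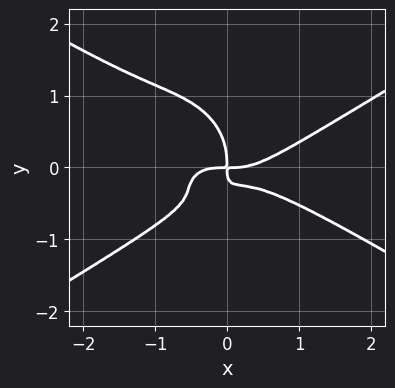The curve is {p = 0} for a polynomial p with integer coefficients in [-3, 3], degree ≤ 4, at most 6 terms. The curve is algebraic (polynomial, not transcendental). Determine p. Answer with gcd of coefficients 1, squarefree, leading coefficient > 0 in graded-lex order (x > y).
First, deg p = 4. A generic line meets the curve in up to 4 points.
Next, from the visible intercepts: it crosses the x-axis at the gridline x = 0; it meets the y-axis at y = 0 (among the integer gridlines).
Finally, solving for integer coefficients yields p as stated.

x^4 - 2*x^2*y^2 - 2*y^4 - 3*x*y^2 - x*y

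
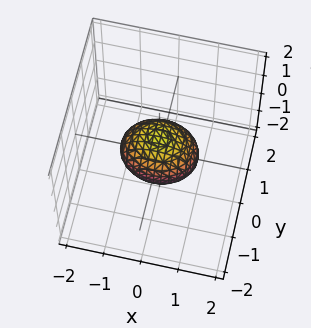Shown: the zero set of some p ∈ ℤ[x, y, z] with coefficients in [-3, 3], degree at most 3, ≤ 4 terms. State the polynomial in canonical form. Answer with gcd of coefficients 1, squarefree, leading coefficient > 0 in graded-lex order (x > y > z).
2*x^2 + 3*y^2 + 3*z^2 - 2

Degree: a closed, bounded, convex surface; a quadric, so deg p = 2.
Symmetries: the y ↦ −y reflection is a symmetry, so y appears only in even powers; it's symmetric under z → −z, forcing even powers of z; it's symmetric under x → −x, forcing even powers of x.
Checking where it meets the axes: the x-axis gridline crossings are at x ∈ {-1, 1}.
Solving for integer coefficients yields p as stated.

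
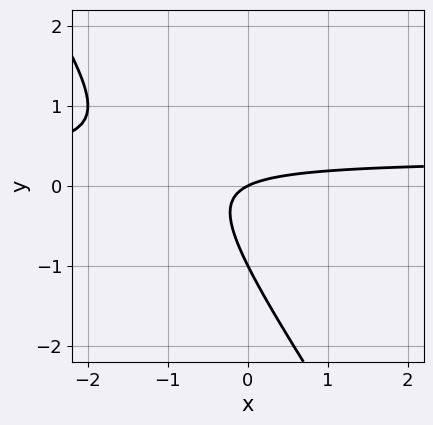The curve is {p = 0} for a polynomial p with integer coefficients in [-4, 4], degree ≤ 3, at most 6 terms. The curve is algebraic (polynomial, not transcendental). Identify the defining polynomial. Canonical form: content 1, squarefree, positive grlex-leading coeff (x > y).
(a) Degree: no degree-1 curve has this shape, so deg p = 2.
(b) Observable constraints: one x-axis crossing is at x = 0; among the integer gridlines, it crosses the y-axis at y ∈ {-1, 0}.
(c) Matching integer coefficients to the picture gives p.

3*x*y + 2*y^2 - x + 2*y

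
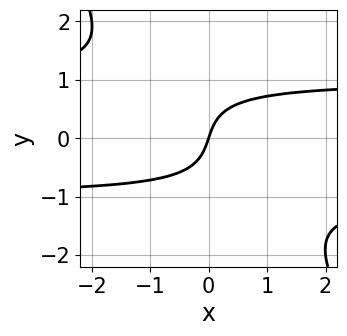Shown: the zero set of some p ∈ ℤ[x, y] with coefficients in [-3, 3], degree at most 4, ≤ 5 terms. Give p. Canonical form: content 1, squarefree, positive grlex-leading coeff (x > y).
3*x*y^2 + 2*y^3 - 3*x + y

Degree: no degree-2 curve has this shape, so deg p = 3.
Against the integer gridlines: it crosses the y-axis at the gridline y = 0; it meets the x-axis at x = 0 (among the integer gridlines).
Solving for integer coefficients yields p as stated.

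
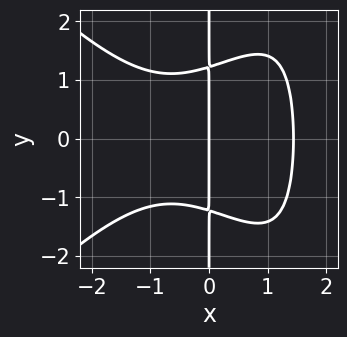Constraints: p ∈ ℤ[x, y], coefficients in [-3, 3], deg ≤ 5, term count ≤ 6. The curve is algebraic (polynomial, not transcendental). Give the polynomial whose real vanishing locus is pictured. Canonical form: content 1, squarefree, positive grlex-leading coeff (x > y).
x^4 - x^2*y^2 + 2*x*y^2 - 3*x

(a) Degree: the shape is more complex than any degree-3 curve, so deg p = 4.
(b) Symmetries: mirror symmetry y ↦ −y ⇒ only even powers of y.
(c) From the axis intercepts and sections: every point of the y-axis in the box is on the curve; it meets the x-axis at x = 0 (among the integer gridlines).
(d) These observations pin down the coefficients.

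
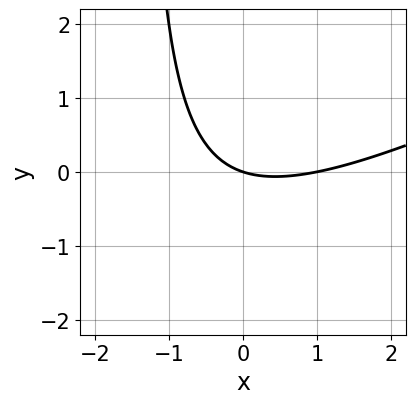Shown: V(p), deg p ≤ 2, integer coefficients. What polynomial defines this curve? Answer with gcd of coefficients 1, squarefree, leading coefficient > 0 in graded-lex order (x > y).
x^2 - 2*x*y - x - 3*y

1. The degree is 2 — the shape is more complex than any degree-1 curve.
2. From the axis intercepts and sections: the x-axis gridline crossings are at x ∈ {0, 1}; one y-axis crossing is at y = 0.
3. These observations pin down the coefficients.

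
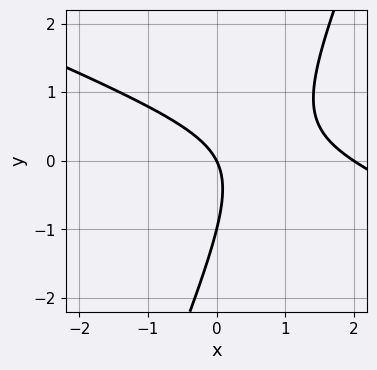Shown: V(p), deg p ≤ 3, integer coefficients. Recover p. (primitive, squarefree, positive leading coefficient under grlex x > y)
(a) deg p = 2. A generic line meets the curve in up to 2 points.
(b) Reading off the gridlines: the y-axis gridline crossings are at y ∈ {-1, 0}; the x-axis gridline crossings are at x ∈ {0, 2}.
(c) Together with the visible shape, these determine p as stated.

x^2 + 2*x*y - y^2 - 2*x - y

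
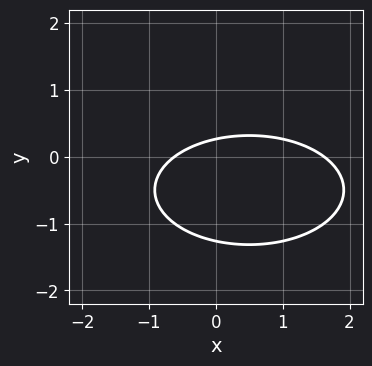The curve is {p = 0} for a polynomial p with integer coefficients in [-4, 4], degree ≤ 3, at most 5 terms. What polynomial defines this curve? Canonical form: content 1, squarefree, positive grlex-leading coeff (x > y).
x^2 + 3*y^2 - x + 3*y - 1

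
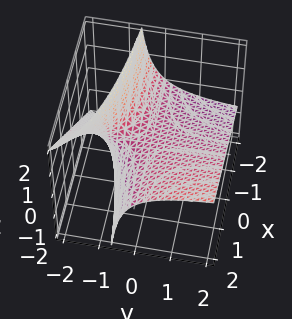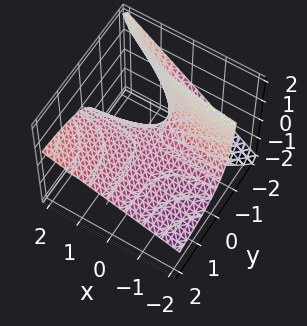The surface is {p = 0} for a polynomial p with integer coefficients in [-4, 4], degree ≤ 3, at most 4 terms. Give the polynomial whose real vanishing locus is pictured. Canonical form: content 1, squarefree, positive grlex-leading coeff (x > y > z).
x*y - 2*y*z - 2*z

First, deg p = 2. No degree-1 surface has this shape.
Next, from the visible intercepts: it crosses the z-axis at the gridline z = 0; the visible y-axis segment lies entirely on the surface.
Finally, assembling these constraints gives the stated polynomial. Check: (1, 0, 0) on the x-axis lies on the surface, and p(1, 0, 0) = 0. ✓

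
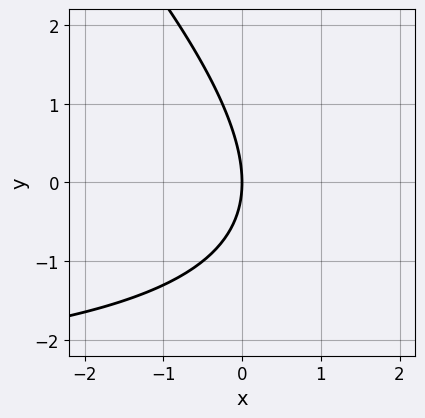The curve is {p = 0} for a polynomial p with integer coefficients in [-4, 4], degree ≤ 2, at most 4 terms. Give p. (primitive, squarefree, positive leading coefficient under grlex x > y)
The degree is 2 — the shape is more complex than any degree-1 curve.
Observable constraints: it crosses the x-axis at the gridline x = 0; it meets the y-axis at y = 0 (among the integer gridlines).
Putting this together gives p.

x*y + y^2 + 3*x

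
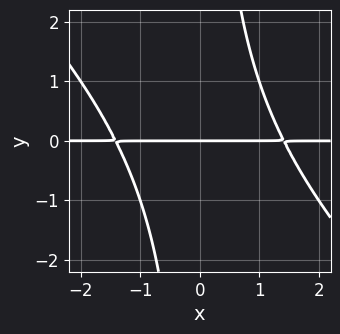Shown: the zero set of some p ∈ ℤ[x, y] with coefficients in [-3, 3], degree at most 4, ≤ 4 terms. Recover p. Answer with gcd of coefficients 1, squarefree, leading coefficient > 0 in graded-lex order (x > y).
(a) deg p = 3. A generic line meets the curve in up to 3 points.
(b) Checking where it meets the axes: every point of the x-axis in the box is on the curve; one y-axis crossing is at y = 0.
(c) Matching integer coefficients to the picture gives p.

x^2*y + x*y^2 - 2*y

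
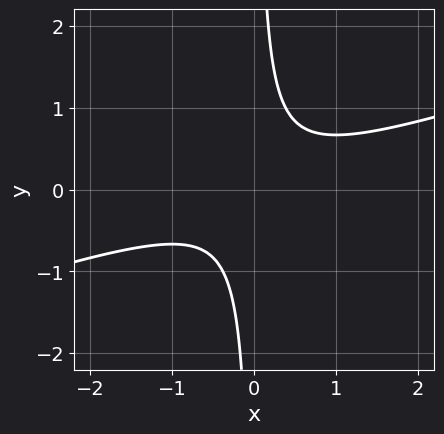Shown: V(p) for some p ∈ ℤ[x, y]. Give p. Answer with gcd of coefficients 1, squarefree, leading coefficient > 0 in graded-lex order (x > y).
deg p = 2. A generic line meets the curve in up to 2 points.
Against the integer gridlines: it misses every integer gridline on the y-axis; no x-intercept at any integer in the box.
Putting this together gives p.

x^2 - 3*x*y + 1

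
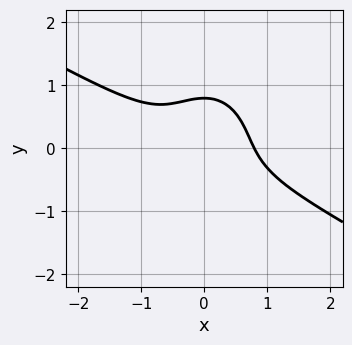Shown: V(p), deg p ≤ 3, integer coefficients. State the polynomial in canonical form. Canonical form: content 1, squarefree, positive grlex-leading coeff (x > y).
2*x^3 + 3*x^2*y + 2*y^3 - 1

The degree is 3 — no degree-2 curve has this shape.
Putting this together gives p.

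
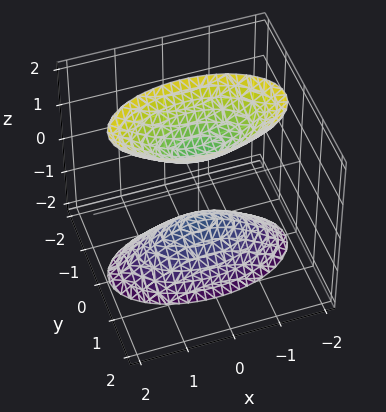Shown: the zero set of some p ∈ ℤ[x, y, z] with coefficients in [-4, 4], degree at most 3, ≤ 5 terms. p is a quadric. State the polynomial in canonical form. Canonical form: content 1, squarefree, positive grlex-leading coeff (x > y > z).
First, there are 2 components.
Then, the degree is 2 — two sheets facing apart; a quadric.
Next, symmetries: it's symmetric under y → −y, forcing even powers of y; the x ↦ −x reflection is a symmetry, so x appears only in even powers; mirror symmetry z ↦ −z ⇒ only even powers of z.
Then, against the integer gridlines: it misses every integer gridline on the x-axis; the z-axis gridline crossings are at z ∈ {-1, 1}.
Finally, putting this together gives p.

x^2 + 3*y^2 - z^2 + 1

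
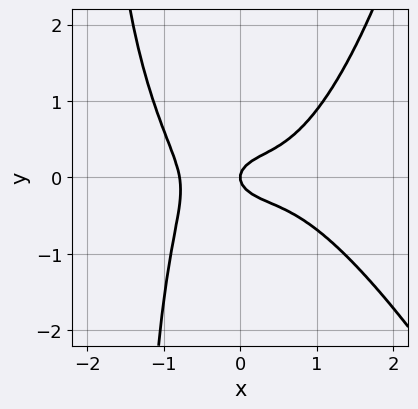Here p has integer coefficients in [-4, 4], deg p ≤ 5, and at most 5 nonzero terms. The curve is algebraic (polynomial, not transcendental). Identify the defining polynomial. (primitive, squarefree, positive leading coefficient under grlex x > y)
First, degree: a generic line meets the curve in up to 4 points, so deg p = 4.
Then, observable constraints: it crosses the x-axis at the gridline x = 0; it crosses the y-axis at the gridline y = 0.
Finally, matching integer coefficients to the picture gives p.

2*x^4 + x^3*y - 2*x*y^2 - 3*y^2 + x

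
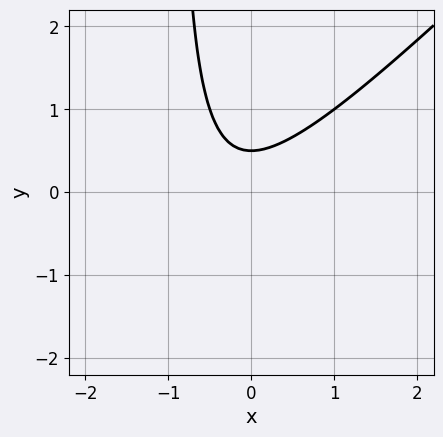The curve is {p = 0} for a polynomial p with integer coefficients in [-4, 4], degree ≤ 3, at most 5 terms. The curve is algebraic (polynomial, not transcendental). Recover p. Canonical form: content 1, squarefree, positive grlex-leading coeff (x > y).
The degree is 2 — no degree-1 curve has this shape.
Against the integer gridlines: the curve avoids every integer x-axis point in the box.
The integer polynomial consistent with all of this is the stated p.

2*x^2 - 2*x*y + x - 2*y + 1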